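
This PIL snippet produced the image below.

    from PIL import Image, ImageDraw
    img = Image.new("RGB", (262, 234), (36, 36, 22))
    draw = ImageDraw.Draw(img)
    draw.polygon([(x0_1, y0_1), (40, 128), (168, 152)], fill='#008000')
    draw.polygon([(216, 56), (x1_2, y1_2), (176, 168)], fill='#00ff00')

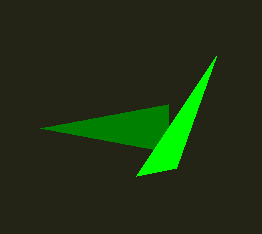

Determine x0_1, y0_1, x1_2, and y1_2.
x0_1 = 168
y0_1 = 104
x1_2 = 136
y1_2 = 176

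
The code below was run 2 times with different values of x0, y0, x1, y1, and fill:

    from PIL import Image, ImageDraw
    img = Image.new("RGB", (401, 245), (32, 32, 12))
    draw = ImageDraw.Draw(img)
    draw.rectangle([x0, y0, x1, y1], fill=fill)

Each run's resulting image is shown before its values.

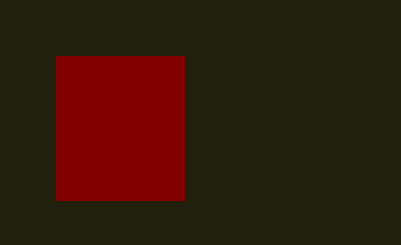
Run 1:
x0 = 56, y0 = 56, x1 = 184, y1 = 200, fill = 'maroon'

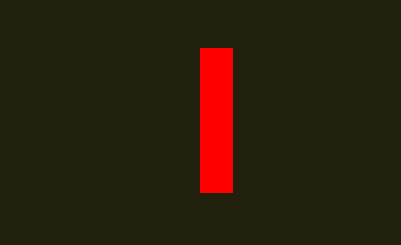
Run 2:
x0 = 200
y0 = 48
x1 = 232
y1 = 192
fill = 'red'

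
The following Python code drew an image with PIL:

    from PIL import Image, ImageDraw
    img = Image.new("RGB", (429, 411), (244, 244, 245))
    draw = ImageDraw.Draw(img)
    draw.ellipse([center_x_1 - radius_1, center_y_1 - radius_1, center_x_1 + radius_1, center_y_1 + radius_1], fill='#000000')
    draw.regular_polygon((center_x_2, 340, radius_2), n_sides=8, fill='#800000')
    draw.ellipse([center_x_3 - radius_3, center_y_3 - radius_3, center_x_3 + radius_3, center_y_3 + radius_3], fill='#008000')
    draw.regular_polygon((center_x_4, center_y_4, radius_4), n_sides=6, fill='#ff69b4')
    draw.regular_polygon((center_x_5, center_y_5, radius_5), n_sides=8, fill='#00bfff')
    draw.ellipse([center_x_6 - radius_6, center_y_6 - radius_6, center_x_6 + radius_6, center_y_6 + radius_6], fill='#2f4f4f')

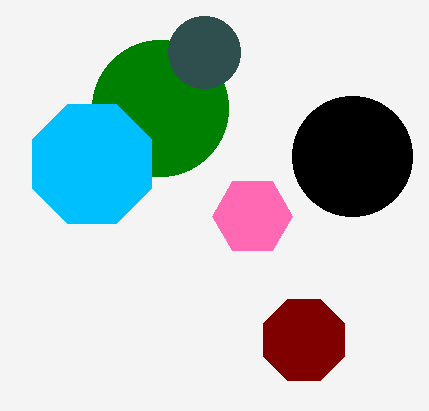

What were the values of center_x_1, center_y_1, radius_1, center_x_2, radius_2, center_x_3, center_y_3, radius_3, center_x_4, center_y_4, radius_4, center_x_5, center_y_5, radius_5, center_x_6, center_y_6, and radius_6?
center_x_1 = 352; center_y_1 = 156; radius_1 = 60; center_x_2 = 304; radius_2 = 44; center_x_3 = 160; center_y_3 = 108; radius_3 = 68; center_x_4 = 252; center_y_4 = 216; radius_4 = 40; center_x_5 = 92; center_y_5 = 164; radius_5 = 64; center_x_6 = 204; center_y_6 = 52; radius_6 = 36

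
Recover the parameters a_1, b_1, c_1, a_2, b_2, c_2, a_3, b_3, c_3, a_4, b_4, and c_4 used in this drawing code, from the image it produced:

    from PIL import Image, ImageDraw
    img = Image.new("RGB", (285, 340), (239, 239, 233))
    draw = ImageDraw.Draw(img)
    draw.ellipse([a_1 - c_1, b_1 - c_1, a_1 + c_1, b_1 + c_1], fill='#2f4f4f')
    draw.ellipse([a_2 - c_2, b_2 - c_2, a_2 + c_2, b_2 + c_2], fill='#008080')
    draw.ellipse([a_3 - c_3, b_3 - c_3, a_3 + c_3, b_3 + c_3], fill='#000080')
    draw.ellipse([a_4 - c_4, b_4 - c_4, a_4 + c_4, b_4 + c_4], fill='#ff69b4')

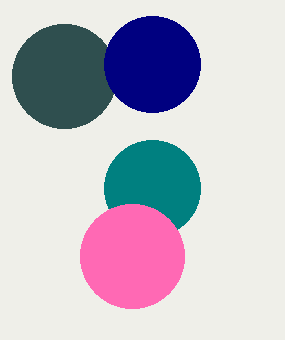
a_1 = 64
b_1 = 76
c_1 = 52
a_2 = 152
b_2 = 188
c_2 = 48
a_3 = 152
b_3 = 64
c_3 = 48
a_4 = 132
b_4 = 256
c_4 = 52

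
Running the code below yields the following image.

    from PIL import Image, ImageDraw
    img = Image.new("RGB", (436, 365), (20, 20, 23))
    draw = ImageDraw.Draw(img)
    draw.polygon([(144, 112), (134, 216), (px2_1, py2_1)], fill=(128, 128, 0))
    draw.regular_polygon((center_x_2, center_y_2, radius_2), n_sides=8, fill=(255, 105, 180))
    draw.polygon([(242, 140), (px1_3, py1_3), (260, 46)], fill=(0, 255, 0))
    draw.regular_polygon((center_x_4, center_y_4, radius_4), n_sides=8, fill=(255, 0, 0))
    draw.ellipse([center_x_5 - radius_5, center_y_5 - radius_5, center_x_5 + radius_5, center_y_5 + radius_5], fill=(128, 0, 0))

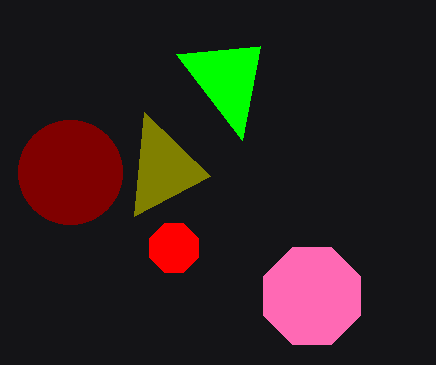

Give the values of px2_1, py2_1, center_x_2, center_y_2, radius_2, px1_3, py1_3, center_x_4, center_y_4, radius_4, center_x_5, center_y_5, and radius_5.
px2_1 = 210, py2_1 = 176, center_x_2 = 312, center_y_2 = 296, radius_2 = 52, px1_3 = 176, py1_3 = 54, center_x_4 = 174, center_y_4 = 248, radius_4 = 26, center_x_5 = 70, center_y_5 = 172, radius_5 = 52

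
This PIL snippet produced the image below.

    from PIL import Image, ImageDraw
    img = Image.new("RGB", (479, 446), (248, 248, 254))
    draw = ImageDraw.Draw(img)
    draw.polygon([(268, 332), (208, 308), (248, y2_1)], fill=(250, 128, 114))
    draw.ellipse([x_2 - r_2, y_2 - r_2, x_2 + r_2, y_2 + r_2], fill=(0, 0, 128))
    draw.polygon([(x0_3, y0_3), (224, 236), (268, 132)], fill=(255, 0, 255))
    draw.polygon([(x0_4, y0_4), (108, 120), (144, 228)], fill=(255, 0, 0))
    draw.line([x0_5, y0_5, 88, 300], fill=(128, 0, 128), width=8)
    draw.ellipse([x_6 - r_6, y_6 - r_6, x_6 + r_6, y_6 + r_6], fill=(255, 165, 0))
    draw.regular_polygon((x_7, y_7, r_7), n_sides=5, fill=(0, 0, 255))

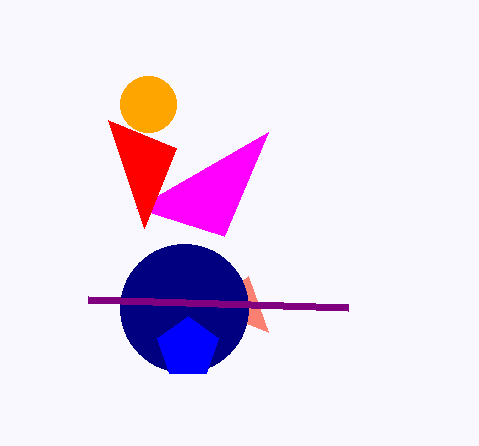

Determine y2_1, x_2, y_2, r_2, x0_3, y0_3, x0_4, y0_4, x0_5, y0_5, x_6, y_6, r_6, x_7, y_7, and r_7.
y2_1 = 276, x_2 = 184, y_2 = 308, r_2 = 64, x0_3 = 136, y0_3 = 208, x0_4 = 176, y0_4 = 148, x0_5 = 348, y0_5 = 308, x_6 = 148, y_6 = 104, r_6 = 28, x_7 = 188, y_7 = 348, r_7 = 32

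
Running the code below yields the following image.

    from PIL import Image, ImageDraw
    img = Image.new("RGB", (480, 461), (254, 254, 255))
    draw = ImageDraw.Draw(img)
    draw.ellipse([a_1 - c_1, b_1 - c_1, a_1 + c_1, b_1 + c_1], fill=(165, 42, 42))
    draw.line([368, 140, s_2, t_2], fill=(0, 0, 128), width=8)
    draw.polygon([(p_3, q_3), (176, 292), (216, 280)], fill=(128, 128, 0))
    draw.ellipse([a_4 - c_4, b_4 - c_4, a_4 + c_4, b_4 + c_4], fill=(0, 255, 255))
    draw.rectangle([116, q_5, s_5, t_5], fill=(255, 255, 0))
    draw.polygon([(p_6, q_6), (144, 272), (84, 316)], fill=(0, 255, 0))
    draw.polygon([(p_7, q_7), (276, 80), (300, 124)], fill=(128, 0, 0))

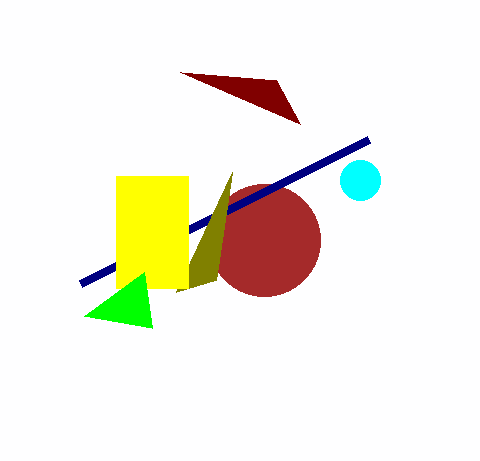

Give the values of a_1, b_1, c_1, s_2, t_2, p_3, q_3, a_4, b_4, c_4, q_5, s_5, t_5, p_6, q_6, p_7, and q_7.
a_1 = 264
b_1 = 240
c_1 = 56
s_2 = 80
t_2 = 284
p_3 = 232
q_3 = 172
a_4 = 360
b_4 = 180
c_4 = 20
q_5 = 176
s_5 = 188
t_5 = 288
p_6 = 152
q_6 = 328
p_7 = 180
q_7 = 72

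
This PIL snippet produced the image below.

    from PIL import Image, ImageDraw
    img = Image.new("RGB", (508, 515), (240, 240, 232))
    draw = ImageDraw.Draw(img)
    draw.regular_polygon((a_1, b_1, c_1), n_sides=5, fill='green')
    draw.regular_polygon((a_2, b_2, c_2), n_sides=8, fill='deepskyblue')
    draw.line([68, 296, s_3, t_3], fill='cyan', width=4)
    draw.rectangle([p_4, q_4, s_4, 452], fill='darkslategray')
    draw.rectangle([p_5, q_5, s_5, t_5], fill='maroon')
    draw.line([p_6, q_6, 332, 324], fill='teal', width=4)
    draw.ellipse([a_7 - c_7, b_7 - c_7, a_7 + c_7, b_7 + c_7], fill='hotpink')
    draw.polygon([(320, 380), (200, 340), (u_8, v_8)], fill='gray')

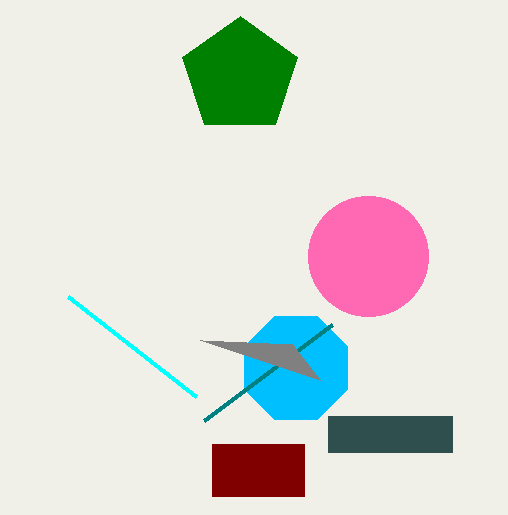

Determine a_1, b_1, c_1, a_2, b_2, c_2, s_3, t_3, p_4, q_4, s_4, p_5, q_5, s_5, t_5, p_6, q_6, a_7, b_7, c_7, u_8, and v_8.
a_1 = 240
b_1 = 76
c_1 = 60
a_2 = 296
b_2 = 368
c_2 = 56
s_3 = 196
t_3 = 396
p_4 = 328
q_4 = 416
s_4 = 452
p_5 = 212
q_5 = 444
s_5 = 304
t_5 = 496
p_6 = 204
q_6 = 420
a_7 = 368
b_7 = 256
c_7 = 60
u_8 = 292
v_8 = 344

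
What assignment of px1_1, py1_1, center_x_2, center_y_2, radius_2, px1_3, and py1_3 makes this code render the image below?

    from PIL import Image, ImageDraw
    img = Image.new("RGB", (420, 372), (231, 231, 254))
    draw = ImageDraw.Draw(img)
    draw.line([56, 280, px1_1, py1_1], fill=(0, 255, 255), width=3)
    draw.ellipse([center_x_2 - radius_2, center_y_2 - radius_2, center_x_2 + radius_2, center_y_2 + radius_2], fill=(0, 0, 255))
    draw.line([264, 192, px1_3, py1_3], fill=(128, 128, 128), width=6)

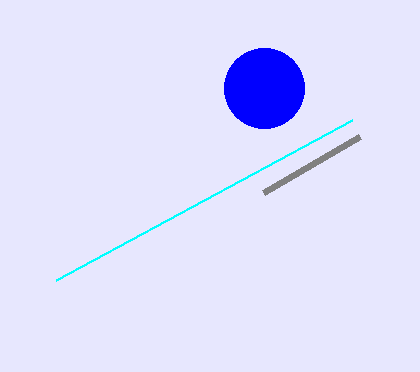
px1_1 = 352; py1_1 = 120; center_x_2 = 264; center_y_2 = 88; radius_2 = 40; px1_3 = 360; py1_3 = 136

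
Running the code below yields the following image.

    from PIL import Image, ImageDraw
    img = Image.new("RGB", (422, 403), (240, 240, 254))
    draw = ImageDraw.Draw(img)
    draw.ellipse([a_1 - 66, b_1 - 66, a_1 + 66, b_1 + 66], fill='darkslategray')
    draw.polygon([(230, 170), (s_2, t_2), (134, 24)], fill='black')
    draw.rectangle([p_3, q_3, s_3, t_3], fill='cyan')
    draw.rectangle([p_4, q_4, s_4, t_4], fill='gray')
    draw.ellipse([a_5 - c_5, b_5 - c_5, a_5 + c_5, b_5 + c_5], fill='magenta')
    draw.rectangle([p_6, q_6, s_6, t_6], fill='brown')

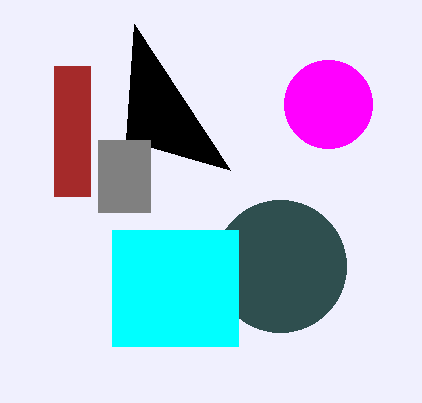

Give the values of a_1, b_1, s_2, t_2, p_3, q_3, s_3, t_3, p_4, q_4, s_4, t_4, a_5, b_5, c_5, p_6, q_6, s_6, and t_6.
a_1 = 280, b_1 = 266, s_2 = 126, t_2 = 140, p_3 = 112, q_3 = 230, s_3 = 238, t_3 = 346, p_4 = 98, q_4 = 140, s_4 = 150, t_4 = 212, a_5 = 328, b_5 = 104, c_5 = 44, p_6 = 54, q_6 = 66, s_6 = 90, t_6 = 196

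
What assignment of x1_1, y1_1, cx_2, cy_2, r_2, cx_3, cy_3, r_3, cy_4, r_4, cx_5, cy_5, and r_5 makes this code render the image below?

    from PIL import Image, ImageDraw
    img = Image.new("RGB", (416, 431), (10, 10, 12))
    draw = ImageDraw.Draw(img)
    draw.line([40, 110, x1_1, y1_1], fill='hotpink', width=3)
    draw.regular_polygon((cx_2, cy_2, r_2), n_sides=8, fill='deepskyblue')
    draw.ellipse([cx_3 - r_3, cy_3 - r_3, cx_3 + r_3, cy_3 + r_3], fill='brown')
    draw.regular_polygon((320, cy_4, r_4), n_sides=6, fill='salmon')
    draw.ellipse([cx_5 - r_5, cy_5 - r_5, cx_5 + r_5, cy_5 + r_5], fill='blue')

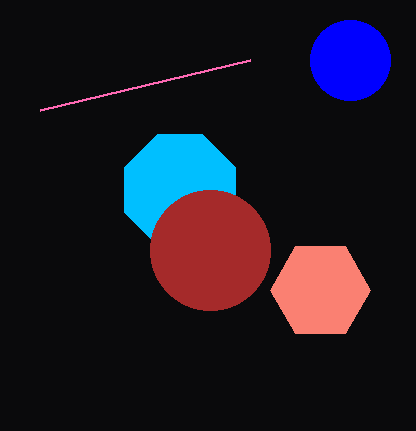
x1_1 = 250
y1_1 = 60
cx_2 = 180
cy_2 = 190
r_2 = 60
cx_3 = 210
cy_3 = 250
r_3 = 60
cy_4 = 290
r_4 = 50
cx_5 = 350
cy_5 = 60
r_5 = 40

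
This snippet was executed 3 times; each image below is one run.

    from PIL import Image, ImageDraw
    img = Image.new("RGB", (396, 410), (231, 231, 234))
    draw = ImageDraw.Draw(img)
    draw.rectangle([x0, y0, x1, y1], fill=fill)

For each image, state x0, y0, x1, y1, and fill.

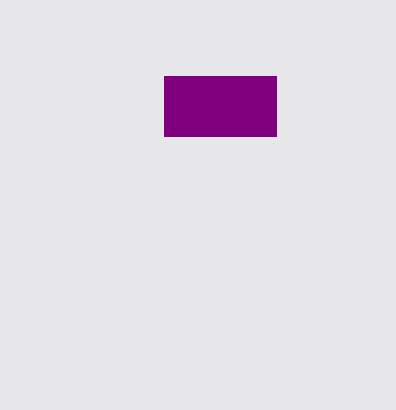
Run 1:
x0 = 164; y0 = 76; x1 = 276; y1 = 136; fill = 'purple'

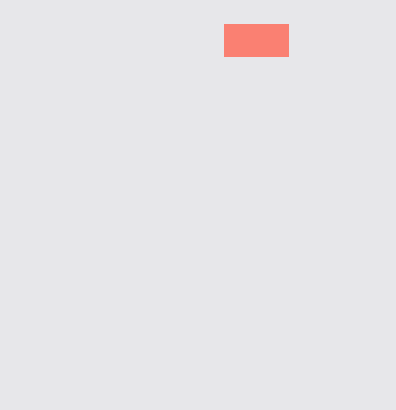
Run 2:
x0 = 224, y0 = 24, x1 = 288, y1 = 56, fill = 'salmon'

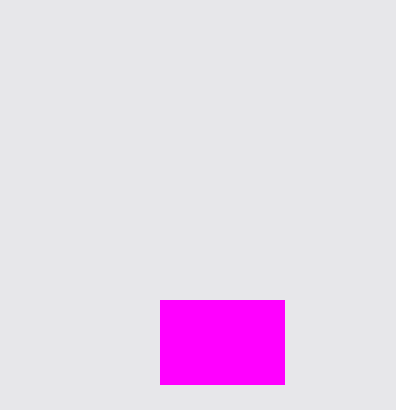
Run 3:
x0 = 160, y0 = 300, x1 = 284, y1 = 384, fill = 'magenta'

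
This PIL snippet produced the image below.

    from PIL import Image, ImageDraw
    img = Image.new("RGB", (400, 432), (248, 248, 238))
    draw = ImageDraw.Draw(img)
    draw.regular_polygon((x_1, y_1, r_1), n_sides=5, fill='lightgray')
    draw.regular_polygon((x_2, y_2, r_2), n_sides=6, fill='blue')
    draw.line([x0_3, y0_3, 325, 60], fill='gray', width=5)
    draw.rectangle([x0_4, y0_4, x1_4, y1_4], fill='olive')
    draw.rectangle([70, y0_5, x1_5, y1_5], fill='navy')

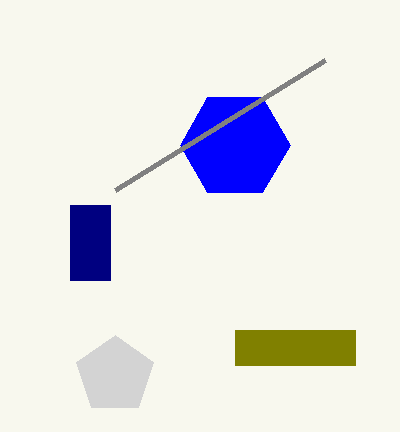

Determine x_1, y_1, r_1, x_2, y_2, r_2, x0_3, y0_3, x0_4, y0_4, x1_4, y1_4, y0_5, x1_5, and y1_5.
x_1 = 115
y_1 = 375
r_1 = 40
x_2 = 235
y_2 = 145
r_2 = 55
x0_3 = 115
y0_3 = 190
x0_4 = 235
y0_4 = 330
x1_4 = 355
y1_4 = 365
y0_5 = 205
x1_5 = 110
y1_5 = 280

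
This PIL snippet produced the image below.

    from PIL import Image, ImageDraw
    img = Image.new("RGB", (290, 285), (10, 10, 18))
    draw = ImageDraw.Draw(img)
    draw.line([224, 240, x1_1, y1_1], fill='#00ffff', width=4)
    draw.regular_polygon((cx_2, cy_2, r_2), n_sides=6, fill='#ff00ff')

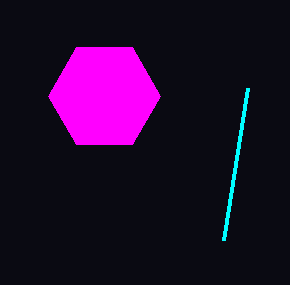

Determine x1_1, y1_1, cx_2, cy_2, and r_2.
x1_1 = 248, y1_1 = 88, cx_2 = 104, cy_2 = 96, r_2 = 56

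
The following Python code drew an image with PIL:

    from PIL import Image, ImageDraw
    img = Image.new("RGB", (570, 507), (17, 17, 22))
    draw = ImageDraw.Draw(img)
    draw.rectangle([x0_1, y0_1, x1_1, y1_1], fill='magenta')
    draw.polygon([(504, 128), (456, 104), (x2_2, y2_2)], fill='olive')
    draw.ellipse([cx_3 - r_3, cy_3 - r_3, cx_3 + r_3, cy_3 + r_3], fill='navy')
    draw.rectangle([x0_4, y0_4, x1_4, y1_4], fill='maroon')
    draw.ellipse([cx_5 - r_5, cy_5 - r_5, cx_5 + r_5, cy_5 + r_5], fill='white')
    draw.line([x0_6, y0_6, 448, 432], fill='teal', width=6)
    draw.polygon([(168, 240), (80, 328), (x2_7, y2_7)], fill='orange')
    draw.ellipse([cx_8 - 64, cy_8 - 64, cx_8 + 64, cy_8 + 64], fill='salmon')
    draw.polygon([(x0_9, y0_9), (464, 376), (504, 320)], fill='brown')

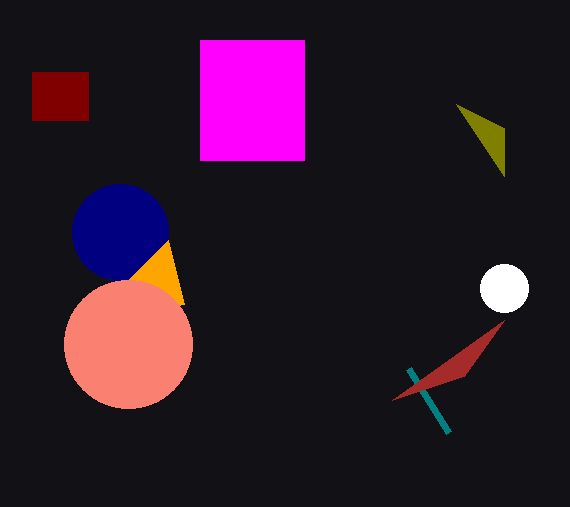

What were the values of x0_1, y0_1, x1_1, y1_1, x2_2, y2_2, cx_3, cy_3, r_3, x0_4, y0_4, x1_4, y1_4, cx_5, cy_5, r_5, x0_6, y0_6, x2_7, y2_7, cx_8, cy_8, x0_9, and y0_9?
x0_1 = 200, y0_1 = 40, x1_1 = 304, y1_1 = 160, x2_2 = 504, y2_2 = 176, cx_3 = 120, cy_3 = 232, r_3 = 48, x0_4 = 32, y0_4 = 72, x1_4 = 88, y1_4 = 120, cx_5 = 504, cy_5 = 288, r_5 = 24, x0_6 = 408, y0_6 = 368, x2_7 = 184, y2_7 = 304, cx_8 = 128, cy_8 = 344, x0_9 = 392, y0_9 = 400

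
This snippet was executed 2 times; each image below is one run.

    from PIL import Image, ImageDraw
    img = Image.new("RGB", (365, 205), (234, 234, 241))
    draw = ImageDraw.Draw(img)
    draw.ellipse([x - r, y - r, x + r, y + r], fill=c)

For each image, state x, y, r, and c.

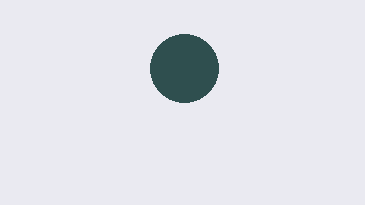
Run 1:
x = 184, y = 68, r = 34, c = 'darkslategray'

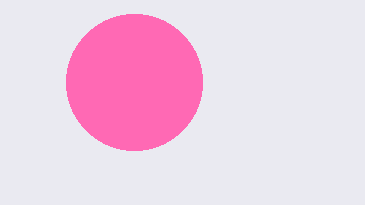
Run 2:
x = 134, y = 82, r = 68, c = 'hotpink'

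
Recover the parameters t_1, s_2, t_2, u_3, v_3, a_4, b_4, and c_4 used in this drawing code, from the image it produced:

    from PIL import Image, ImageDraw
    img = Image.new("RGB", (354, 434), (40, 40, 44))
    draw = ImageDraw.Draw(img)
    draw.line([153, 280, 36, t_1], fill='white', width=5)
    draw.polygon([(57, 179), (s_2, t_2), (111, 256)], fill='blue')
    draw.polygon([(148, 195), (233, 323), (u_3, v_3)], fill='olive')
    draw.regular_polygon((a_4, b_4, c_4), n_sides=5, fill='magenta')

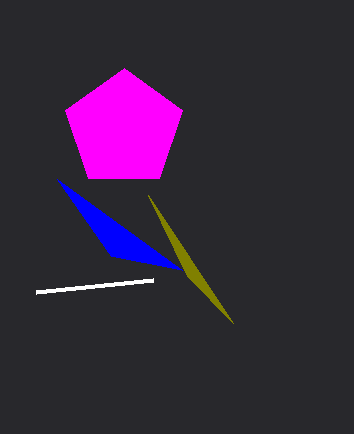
t_1 = 292, s_2 = 182, t_2 = 270, u_3 = 187, v_3 = 276, a_4 = 124, b_4 = 129, c_4 = 61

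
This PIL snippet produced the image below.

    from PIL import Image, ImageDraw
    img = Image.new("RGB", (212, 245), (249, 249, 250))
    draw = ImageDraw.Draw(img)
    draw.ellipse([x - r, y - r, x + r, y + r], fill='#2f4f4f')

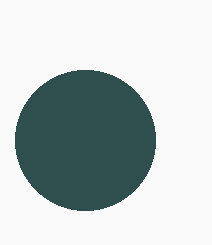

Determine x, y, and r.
x = 85
y = 140
r = 70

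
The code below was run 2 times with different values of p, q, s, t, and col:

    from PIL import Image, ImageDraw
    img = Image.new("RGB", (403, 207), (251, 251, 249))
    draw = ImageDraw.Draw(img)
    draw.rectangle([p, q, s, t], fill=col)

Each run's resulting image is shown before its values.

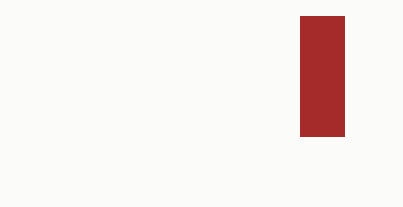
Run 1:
p = 300
q = 16
s = 344
t = 136
col = 'brown'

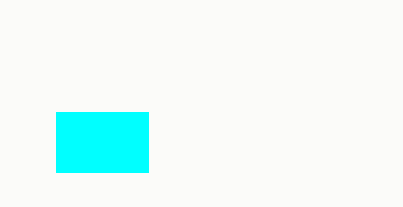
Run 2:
p = 56; q = 112; s = 148; t = 172; col = 'cyan'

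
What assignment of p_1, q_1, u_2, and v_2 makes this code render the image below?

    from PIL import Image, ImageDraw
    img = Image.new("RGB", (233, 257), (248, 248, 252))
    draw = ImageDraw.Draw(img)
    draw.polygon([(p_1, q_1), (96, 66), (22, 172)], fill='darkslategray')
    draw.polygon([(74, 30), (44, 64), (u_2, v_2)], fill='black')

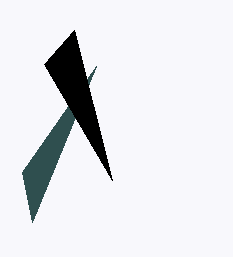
p_1 = 32, q_1 = 222, u_2 = 112, v_2 = 180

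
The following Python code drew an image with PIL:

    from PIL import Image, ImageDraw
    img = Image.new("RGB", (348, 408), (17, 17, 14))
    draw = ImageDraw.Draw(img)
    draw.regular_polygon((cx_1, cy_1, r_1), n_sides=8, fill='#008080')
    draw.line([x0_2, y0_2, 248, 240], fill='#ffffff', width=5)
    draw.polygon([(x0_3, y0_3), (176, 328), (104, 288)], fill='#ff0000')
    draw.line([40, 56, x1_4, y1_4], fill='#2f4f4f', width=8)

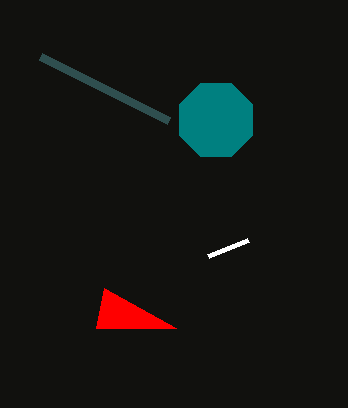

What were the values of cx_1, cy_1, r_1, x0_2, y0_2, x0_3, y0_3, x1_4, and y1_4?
cx_1 = 216; cy_1 = 120; r_1 = 40; x0_2 = 208; y0_2 = 256; x0_3 = 96; y0_3 = 328; x1_4 = 168; y1_4 = 120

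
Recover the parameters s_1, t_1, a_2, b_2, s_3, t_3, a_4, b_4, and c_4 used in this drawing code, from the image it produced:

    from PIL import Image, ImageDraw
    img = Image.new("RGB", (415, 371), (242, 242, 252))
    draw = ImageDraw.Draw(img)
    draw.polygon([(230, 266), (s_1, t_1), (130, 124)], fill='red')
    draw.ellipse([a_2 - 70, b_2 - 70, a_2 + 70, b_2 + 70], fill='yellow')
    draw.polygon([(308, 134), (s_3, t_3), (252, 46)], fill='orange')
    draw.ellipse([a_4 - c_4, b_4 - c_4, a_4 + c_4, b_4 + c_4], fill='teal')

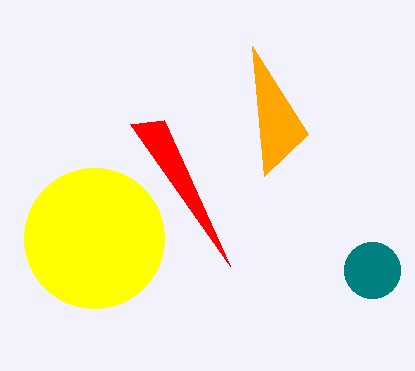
s_1 = 164, t_1 = 120, a_2 = 94, b_2 = 238, s_3 = 264, t_3 = 176, a_4 = 372, b_4 = 270, c_4 = 28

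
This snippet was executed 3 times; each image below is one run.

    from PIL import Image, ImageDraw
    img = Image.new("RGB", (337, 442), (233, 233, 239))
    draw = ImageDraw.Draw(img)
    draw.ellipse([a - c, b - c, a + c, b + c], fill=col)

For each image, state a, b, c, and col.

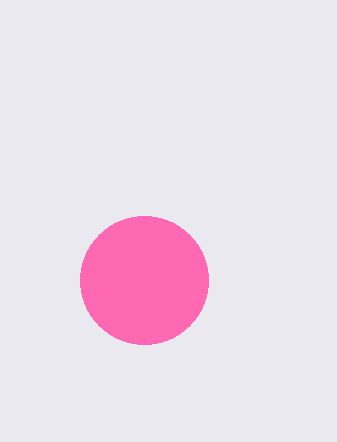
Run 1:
a = 144; b = 280; c = 64; col = 'hotpink'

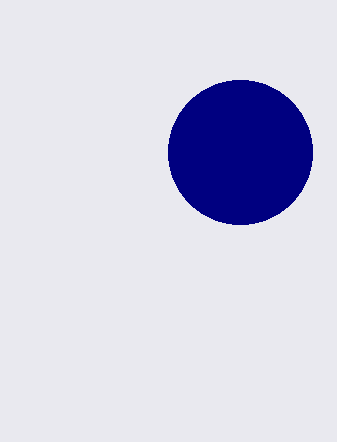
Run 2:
a = 240, b = 152, c = 72, col = 'navy'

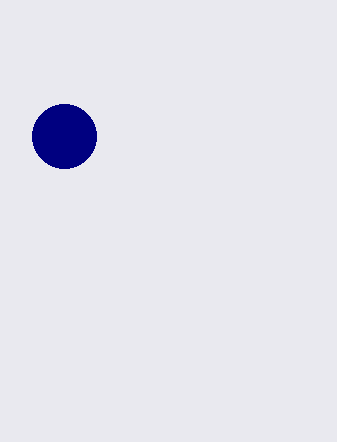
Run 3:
a = 64
b = 136
c = 32
col = 'navy'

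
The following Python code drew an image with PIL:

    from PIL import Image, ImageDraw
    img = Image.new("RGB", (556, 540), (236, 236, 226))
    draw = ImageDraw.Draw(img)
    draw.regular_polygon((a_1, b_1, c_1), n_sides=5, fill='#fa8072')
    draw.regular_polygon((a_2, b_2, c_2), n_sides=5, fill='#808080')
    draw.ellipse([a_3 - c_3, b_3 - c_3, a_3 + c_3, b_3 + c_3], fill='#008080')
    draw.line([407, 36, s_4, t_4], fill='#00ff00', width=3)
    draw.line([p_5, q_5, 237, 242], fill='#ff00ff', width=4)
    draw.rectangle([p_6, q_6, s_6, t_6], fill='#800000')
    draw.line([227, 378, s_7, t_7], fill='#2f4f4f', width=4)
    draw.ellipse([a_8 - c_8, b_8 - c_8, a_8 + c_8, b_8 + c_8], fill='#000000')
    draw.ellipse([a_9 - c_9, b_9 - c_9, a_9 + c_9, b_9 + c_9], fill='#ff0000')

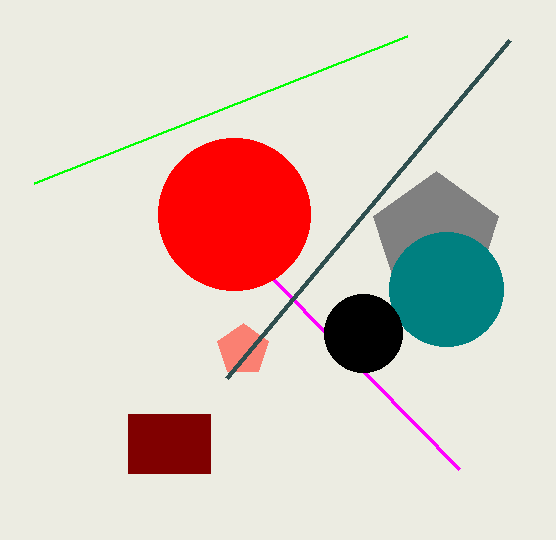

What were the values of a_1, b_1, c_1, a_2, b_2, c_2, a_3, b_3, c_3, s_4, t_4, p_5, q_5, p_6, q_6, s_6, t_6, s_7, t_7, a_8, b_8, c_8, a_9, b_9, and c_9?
a_1 = 243; b_1 = 350; c_1 = 27; a_2 = 436; b_2 = 237; c_2 = 66; a_3 = 446; b_3 = 289; c_3 = 57; s_4 = 34; t_4 = 183; p_5 = 459; q_5 = 469; p_6 = 128; q_6 = 414; s_6 = 210; t_6 = 473; s_7 = 510; t_7 = 40; a_8 = 363; b_8 = 333; c_8 = 39; a_9 = 234; b_9 = 214; c_9 = 76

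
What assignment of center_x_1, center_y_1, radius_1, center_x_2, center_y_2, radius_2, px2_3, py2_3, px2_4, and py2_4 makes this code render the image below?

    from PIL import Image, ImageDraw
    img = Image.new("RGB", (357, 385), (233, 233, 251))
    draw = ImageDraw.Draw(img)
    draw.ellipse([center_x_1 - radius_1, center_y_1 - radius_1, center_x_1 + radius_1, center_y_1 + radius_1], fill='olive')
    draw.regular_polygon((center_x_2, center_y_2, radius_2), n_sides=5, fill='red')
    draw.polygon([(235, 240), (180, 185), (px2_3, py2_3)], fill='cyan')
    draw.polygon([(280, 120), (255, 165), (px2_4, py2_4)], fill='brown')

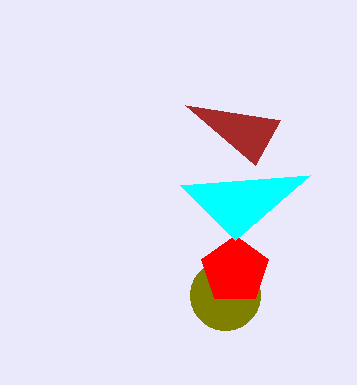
center_x_1 = 225, center_y_1 = 295, radius_1 = 35, center_x_2 = 235, center_y_2 = 270, radius_2 = 35, px2_3 = 310, py2_3 = 175, px2_4 = 185, py2_4 = 105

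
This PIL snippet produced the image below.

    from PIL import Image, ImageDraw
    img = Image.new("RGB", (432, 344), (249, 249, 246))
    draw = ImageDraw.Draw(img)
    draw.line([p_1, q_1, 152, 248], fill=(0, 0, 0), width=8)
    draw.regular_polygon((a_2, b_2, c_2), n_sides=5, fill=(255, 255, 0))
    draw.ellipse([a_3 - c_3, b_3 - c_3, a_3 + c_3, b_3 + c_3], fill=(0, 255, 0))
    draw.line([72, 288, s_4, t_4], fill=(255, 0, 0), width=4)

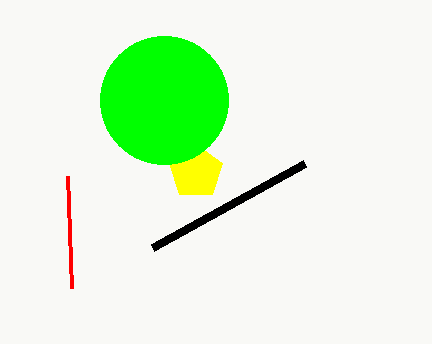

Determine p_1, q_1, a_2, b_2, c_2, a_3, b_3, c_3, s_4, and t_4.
p_1 = 304, q_1 = 164, a_2 = 196, b_2 = 172, c_2 = 28, a_3 = 164, b_3 = 100, c_3 = 64, s_4 = 68, t_4 = 176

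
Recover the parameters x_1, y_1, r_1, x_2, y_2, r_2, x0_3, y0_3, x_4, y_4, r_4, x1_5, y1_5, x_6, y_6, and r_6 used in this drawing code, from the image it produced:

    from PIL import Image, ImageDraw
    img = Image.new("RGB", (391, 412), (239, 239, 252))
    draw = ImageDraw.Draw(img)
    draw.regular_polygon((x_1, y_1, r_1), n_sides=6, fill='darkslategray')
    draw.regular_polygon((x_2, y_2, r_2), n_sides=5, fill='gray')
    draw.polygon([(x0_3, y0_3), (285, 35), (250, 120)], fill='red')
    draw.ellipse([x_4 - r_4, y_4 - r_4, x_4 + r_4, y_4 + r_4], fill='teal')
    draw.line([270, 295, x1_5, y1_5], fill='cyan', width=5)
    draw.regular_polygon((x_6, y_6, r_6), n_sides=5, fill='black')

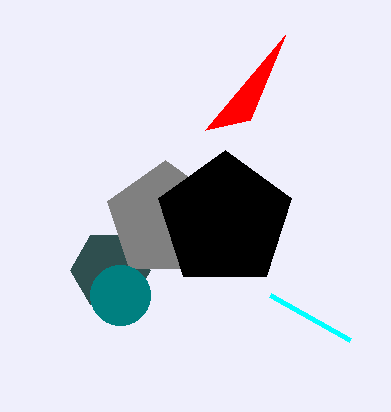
x_1 = 110, y_1 = 270, r_1 = 40, x_2 = 165, y_2 = 220, r_2 = 60, x0_3 = 205, y0_3 = 130, x_4 = 120, y_4 = 295, r_4 = 30, x1_5 = 350, y1_5 = 340, x_6 = 225, y_6 = 220, r_6 = 70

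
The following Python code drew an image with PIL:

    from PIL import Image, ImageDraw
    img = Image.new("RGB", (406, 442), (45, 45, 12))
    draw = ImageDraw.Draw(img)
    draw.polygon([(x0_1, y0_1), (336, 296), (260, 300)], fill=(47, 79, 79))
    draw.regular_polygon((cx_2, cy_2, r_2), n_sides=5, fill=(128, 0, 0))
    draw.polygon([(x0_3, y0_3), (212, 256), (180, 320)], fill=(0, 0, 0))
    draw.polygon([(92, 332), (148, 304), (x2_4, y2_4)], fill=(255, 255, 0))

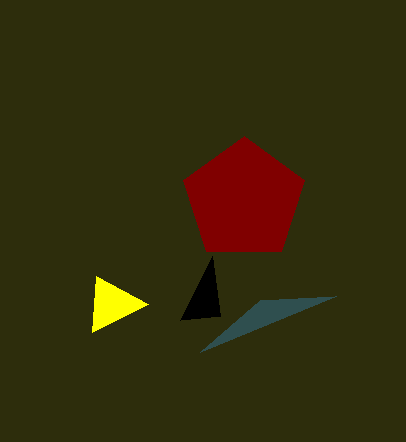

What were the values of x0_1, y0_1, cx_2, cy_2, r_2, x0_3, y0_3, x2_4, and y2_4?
x0_1 = 200, y0_1 = 352, cx_2 = 244, cy_2 = 200, r_2 = 64, x0_3 = 220, y0_3 = 316, x2_4 = 96, y2_4 = 276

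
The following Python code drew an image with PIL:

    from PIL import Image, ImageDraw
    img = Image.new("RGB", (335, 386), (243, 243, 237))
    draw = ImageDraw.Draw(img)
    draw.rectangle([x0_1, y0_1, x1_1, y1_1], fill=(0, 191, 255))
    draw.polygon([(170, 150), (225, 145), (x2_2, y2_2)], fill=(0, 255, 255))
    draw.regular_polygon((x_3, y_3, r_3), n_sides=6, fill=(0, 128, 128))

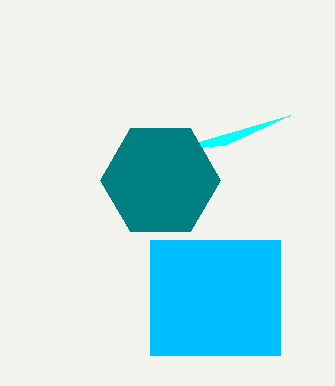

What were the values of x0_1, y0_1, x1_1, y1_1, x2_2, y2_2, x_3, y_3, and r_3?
x0_1 = 150
y0_1 = 240
x1_1 = 280
y1_1 = 355
x2_2 = 290
y2_2 = 115
x_3 = 160
y_3 = 180
r_3 = 60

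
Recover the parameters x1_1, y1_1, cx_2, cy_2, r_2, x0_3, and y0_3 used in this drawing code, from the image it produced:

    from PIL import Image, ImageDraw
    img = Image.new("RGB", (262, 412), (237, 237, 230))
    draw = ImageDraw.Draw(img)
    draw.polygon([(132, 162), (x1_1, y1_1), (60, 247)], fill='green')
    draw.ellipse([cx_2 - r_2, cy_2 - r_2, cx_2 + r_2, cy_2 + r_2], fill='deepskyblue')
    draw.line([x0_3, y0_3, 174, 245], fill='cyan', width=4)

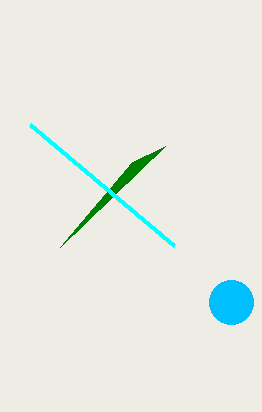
x1_1 = 165; y1_1 = 146; cx_2 = 231; cy_2 = 302; r_2 = 22; x0_3 = 30; y0_3 = 124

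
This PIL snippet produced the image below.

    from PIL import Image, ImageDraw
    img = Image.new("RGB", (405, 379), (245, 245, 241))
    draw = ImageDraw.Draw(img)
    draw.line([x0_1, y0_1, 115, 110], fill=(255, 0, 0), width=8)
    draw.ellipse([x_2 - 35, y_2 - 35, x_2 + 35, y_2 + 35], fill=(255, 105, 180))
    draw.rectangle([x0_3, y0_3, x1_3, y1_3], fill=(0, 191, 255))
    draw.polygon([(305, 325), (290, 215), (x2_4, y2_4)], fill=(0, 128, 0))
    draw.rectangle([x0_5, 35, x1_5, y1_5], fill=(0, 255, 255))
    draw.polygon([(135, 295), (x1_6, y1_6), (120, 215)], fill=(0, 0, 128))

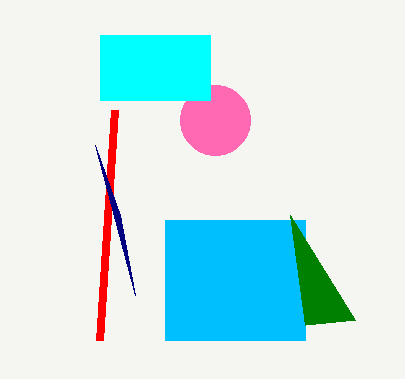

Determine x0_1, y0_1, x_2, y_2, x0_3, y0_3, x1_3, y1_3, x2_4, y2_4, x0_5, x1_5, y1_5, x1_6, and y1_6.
x0_1 = 100; y0_1 = 340; x_2 = 215; y_2 = 120; x0_3 = 165; y0_3 = 220; x1_3 = 305; y1_3 = 340; x2_4 = 355; y2_4 = 320; x0_5 = 100; x1_5 = 210; y1_5 = 100; x1_6 = 95; y1_6 = 145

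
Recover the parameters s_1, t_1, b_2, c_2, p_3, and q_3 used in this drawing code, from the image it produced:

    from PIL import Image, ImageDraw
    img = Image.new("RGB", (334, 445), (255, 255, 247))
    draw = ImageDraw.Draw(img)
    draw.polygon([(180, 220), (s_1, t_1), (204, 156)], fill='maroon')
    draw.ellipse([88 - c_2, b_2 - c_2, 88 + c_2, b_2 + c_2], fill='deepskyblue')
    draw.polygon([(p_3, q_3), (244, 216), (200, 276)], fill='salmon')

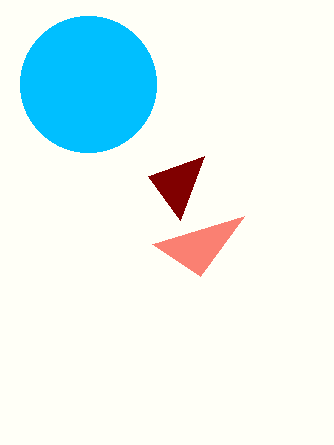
s_1 = 148; t_1 = 176; b_2 = 84; c_2 = 68; p_3 = 152; q_3 = 244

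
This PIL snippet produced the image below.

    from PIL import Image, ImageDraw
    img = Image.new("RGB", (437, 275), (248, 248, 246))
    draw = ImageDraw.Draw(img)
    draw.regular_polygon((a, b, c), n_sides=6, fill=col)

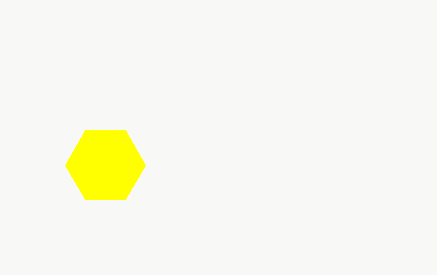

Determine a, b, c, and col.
a = 105
b = 165
c = 40
col = 'yellow'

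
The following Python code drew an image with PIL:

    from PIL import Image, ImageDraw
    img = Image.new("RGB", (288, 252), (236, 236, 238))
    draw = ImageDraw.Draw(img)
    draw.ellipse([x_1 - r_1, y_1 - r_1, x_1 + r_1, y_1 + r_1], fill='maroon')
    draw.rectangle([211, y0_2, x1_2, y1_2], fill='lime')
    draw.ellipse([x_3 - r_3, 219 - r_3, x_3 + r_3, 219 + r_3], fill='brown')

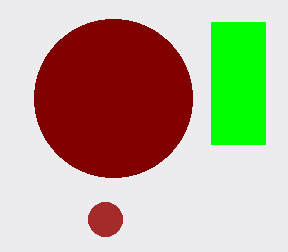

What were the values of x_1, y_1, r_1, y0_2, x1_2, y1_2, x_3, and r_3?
x_1 = 113, y_1 = 98, r_1 = 79, y0_2 = 22, x1_2 = 265, y1_2 = 144, x_3 = 105, r_3 = 17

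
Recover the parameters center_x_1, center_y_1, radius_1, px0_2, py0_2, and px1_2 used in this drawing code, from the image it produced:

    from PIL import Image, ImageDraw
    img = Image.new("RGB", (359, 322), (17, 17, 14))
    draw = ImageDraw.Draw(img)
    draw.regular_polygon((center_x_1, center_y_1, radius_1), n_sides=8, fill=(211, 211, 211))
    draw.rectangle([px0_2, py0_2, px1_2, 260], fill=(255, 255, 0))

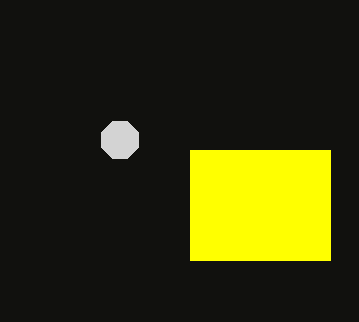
center_x_1 = 120, center_y_1 = 140, radius_1 = 20, px0_2 = 190, py0_2 = 150, px1_2 = 330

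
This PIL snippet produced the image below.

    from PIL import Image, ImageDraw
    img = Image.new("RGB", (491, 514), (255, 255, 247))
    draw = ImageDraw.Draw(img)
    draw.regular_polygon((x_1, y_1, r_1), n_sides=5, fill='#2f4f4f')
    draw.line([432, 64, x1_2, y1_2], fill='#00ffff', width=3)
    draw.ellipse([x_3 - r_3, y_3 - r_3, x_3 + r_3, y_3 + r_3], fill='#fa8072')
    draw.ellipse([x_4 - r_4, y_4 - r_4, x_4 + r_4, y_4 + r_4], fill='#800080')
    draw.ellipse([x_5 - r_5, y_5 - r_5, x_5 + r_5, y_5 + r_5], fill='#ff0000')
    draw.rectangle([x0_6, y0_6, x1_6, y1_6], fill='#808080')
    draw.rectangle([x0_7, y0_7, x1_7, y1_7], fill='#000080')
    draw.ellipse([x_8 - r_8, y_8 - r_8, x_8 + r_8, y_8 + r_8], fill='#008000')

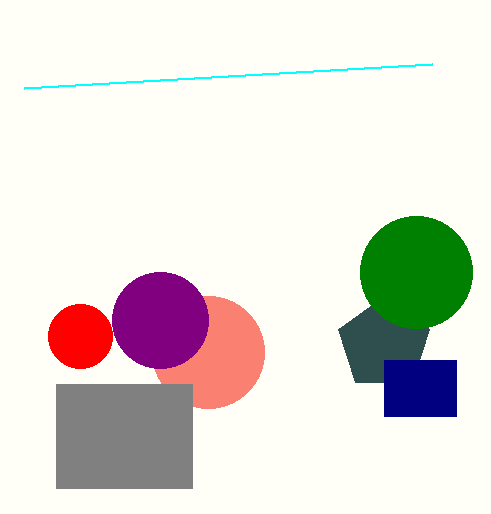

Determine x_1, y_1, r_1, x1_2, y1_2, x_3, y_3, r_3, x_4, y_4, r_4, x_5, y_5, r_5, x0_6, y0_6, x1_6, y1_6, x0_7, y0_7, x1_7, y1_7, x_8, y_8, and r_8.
x_1 = 384, y_1 = 344, r_1 = 48, x1_2 = 24, y1_2 = 88, x_3 = 208, y_3 = 352, r_3 = 56, x_4 = 160, y_4 = 320, r_4 = 48, x_5 = 80, y_5 = 336, r_5 = 32, x0_6 = 56, y0_6 = 384, x1_6 = 192, y1_6 = 488, x0_7 = 384, y0_7 = 360, x1_7 = 456, y1_7 = 416, x_8 = 416, y_8 = 272, r_8 = 56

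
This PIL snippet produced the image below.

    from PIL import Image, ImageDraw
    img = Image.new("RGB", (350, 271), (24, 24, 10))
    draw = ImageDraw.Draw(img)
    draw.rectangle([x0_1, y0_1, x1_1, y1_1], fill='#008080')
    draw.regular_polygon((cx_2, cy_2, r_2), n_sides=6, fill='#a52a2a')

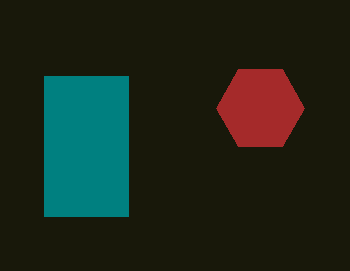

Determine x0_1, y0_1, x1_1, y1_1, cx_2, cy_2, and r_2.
x0_1 = 44; y0_1 = 76; x1_1 = 128; y1_1 = 216; cx_2 = 260; cy_2 = 108; r_2 = 44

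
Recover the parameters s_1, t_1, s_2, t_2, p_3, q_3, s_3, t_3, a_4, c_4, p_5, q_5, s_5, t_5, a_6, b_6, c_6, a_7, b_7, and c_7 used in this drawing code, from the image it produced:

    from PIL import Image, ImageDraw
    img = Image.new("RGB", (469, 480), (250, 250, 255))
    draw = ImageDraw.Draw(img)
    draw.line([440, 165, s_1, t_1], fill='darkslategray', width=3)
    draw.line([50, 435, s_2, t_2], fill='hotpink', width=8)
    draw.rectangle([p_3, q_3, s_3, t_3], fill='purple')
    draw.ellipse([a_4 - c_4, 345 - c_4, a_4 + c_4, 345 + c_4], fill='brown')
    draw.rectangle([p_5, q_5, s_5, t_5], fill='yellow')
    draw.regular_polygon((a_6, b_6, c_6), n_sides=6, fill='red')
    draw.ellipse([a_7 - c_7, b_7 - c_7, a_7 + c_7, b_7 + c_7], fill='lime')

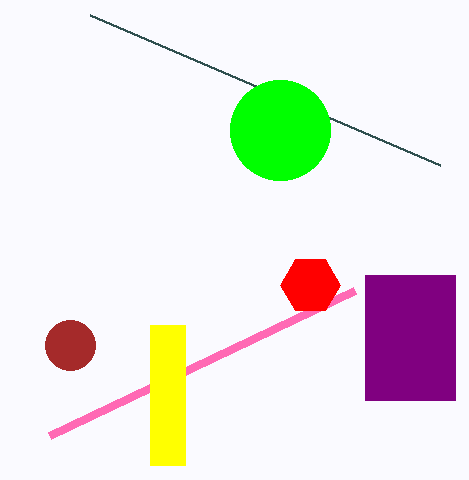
s_1 = 90, t_1 = 15, s_2 = 355, t_2 = 290, p_3 = 365, q_3 = 275, s_3 = 455, t_3 = 400, a_4 = 70, c_4 = 25, p_5 = 150, q_5 = 325, s_5 = 185, t_5 = 465, a_6 = 310, b_6 = 285, c_6 = 30, a_7 = 280, b_7 = 130, c_7 = 50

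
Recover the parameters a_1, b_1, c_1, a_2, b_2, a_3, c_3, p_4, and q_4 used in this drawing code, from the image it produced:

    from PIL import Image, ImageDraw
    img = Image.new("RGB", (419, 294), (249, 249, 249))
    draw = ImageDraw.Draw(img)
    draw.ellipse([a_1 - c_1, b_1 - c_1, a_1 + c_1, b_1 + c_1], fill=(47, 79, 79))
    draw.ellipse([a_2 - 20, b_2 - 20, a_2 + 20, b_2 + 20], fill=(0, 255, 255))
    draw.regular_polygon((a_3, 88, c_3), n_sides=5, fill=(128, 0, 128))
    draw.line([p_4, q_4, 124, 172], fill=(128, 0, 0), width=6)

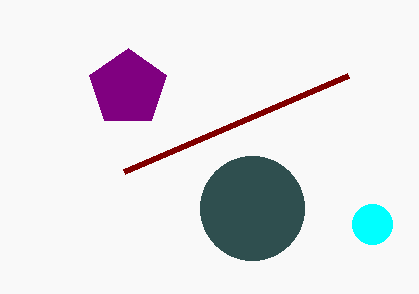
a_1 = 252
b_1 = 208
c_1 = 52
a_2 = 372
b_2 = 224
a_3 = 128
c_3 = 40
p_4 = 348
q_4 = 76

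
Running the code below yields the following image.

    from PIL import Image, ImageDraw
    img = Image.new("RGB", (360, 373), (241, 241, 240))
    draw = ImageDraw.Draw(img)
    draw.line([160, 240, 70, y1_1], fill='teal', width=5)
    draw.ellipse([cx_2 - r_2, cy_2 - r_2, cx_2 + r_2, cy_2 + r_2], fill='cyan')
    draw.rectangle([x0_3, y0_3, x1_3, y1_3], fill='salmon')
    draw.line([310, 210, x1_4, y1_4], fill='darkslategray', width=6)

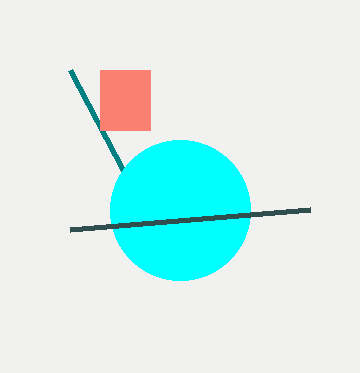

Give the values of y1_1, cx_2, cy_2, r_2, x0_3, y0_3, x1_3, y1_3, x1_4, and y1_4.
y1_1 = 70; cx_2 = 180; cy_2 = 210; r_2 = 70; x0_3 = 100; y0_3 = 70; x1_3 = 150; y1_3 = 130; x1_4 = 70; y1_4 = 230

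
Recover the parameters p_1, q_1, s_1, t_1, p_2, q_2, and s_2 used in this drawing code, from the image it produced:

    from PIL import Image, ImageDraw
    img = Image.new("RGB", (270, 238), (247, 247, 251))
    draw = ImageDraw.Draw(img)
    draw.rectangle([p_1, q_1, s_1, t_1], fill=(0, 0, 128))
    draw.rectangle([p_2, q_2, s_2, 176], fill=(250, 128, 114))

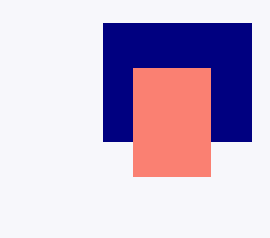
p_1 = 103
q_1 = 23
s_1 = 251
t_1 = 141
p_2 = 133
q_2 = 68
s_2 = 210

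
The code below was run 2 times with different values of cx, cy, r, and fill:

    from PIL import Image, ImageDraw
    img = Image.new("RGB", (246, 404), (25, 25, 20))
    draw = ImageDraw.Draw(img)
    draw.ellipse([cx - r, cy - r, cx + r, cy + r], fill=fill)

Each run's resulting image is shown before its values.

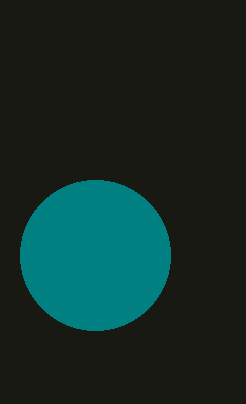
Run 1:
cx = 95, cy = 255, r = 75, fill = 'teal'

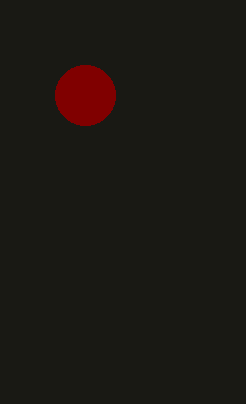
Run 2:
cx = 85; cy = 95; r = 30; fill = 'maroon'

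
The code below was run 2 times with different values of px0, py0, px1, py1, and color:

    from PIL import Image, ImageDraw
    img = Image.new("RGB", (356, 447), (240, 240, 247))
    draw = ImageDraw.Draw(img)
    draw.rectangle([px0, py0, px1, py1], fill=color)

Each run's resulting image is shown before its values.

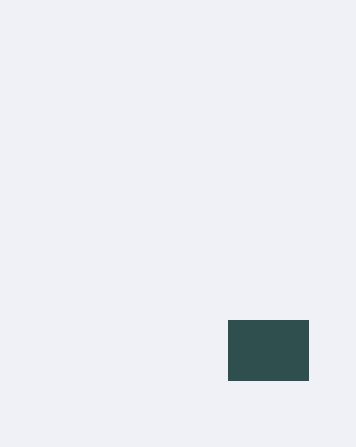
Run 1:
px0 = 228
py0 = 320
px1 = 308
py1 = 380
color = 'darkslategray'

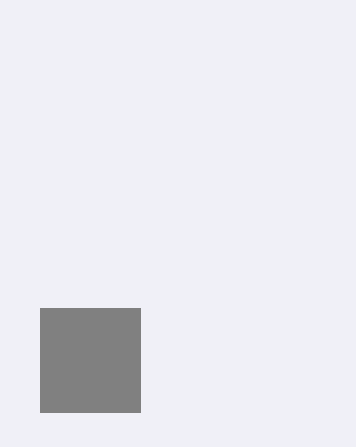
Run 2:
px0 = 40; py0 = 308; px1 = 140; py1 = 412; color = 'gray'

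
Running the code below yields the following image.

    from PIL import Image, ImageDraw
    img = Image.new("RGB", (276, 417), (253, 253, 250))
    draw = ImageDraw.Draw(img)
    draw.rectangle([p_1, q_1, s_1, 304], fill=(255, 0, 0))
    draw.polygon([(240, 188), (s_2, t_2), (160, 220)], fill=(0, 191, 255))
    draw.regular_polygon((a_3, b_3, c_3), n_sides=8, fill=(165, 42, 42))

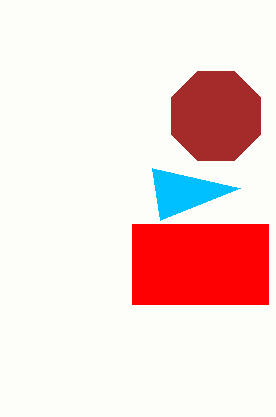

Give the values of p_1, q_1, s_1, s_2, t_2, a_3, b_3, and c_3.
p_1 = 132, q_1 = 224, s_1 = 268, s_2 = 152, t_2 = 168, a_3 = 216, b_3 = 116, c_3 = 48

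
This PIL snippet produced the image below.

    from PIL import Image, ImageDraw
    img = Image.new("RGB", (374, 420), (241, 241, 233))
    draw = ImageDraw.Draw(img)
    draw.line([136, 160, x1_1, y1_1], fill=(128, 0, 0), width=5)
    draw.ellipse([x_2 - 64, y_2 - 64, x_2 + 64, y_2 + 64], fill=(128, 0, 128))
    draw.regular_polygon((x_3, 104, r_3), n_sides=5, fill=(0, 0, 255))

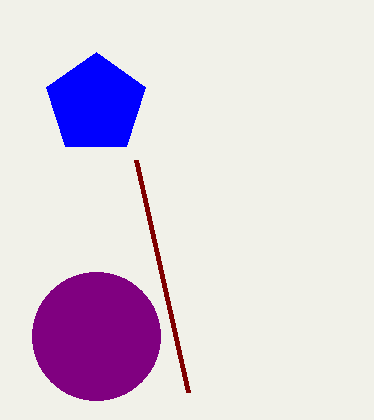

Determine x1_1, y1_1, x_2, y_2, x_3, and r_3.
x1_1 = 188; y1_1 = 392; x_2 = 96; y_2 = 336; x_3 = 96; r_3 = 52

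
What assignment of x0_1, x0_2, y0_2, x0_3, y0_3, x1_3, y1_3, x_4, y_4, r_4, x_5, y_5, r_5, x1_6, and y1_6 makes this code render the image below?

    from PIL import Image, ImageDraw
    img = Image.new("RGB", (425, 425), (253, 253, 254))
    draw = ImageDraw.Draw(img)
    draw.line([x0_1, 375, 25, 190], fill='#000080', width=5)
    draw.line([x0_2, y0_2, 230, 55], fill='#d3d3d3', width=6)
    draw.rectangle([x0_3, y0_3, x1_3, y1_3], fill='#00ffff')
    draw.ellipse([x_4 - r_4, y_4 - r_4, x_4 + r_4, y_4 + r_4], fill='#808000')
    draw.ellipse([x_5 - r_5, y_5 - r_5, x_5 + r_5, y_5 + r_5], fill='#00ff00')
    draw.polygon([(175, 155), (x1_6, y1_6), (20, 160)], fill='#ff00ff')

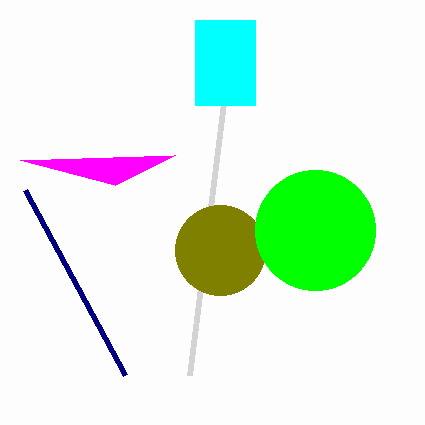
x0_1 = 125, x0_2 = 190, y0_2 = 375, x0_3 = 195, y0_3 = 20, x1_3 = 255, y1_3 = 105, x_4 = 220, y_4 = 250, r_4 = 45, x_5 = 315, y_5 = 230, r_5 = 60, x1_6 = 115, y1_6 = 185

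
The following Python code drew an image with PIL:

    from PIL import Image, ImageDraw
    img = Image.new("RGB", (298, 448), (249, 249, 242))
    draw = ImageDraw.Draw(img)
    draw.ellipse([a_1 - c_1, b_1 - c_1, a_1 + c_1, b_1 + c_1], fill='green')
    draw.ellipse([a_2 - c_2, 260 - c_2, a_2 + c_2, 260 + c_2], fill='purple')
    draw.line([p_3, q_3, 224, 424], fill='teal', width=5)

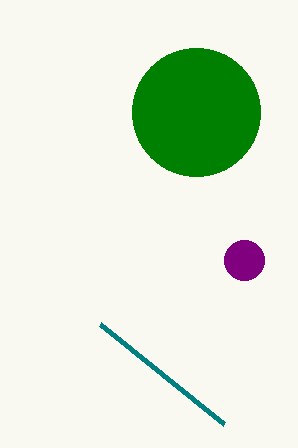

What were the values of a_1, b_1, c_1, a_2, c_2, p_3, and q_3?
a_1 = 196; b_1 = 112; c_1 = 64; a_2 = 244; c_2 = 20; p_3 = 100; q_3 = 324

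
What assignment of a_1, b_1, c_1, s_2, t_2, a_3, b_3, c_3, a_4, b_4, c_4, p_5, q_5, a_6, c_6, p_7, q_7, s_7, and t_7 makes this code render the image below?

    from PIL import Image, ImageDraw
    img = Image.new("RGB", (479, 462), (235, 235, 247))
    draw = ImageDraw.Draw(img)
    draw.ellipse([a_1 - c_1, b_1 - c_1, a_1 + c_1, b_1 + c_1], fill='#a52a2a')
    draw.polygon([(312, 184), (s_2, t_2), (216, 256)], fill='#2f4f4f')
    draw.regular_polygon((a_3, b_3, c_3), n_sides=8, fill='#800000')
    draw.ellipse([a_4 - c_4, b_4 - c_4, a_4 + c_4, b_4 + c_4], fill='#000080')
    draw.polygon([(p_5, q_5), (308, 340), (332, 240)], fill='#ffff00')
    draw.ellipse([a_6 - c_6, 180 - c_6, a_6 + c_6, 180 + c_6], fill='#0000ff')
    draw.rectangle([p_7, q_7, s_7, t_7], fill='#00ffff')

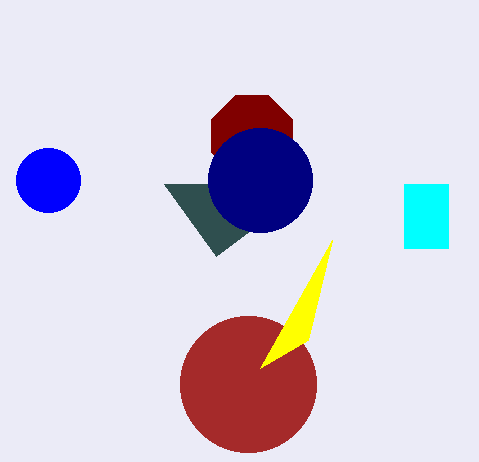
a_1 = 248
b_1 = 384
c_1 = 68
s_2 = 164
t_2 = 184
a_3 = 252
b_3 = 136
c_3 = 44
a_4 = 260
b_4 = 180
c_4 = 52
p_5 = 260
q_5 = 368
a_6 = 48
c_6 = 32
p_7 = 404
q_7 = 184
s_7 = 448
t_7 = 248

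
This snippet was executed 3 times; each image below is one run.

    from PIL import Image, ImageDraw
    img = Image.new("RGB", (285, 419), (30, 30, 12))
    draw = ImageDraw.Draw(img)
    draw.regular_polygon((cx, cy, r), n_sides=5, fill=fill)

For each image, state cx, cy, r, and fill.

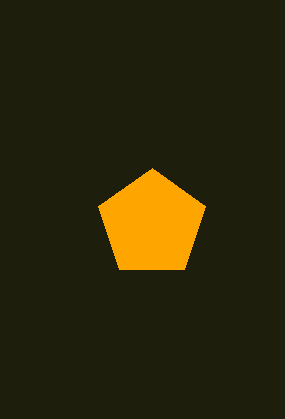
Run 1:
cx = 152, cy = 224, r = 56, fill = 'orange'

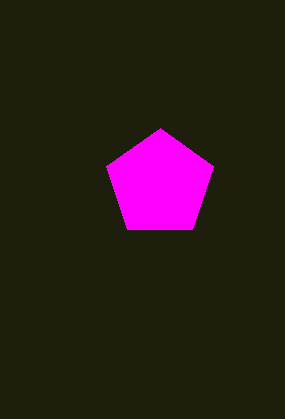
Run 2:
cx = 160; cy = 184; r = 56; fill = 'magenta'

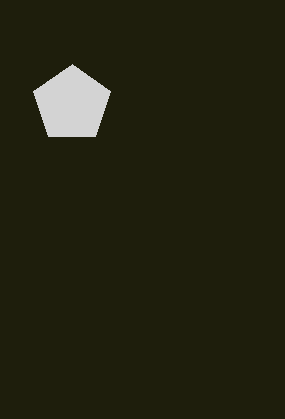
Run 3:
cx = 72, cy = 104, r = 40, fill = 'lightgray'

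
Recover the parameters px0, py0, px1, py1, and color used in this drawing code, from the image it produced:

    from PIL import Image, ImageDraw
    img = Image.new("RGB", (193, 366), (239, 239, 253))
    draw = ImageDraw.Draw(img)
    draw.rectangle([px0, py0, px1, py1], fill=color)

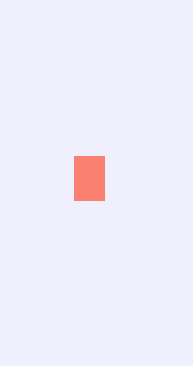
px0 = 74
py0 = 156
px1 = 104
py1 = 200
color = 'salmon'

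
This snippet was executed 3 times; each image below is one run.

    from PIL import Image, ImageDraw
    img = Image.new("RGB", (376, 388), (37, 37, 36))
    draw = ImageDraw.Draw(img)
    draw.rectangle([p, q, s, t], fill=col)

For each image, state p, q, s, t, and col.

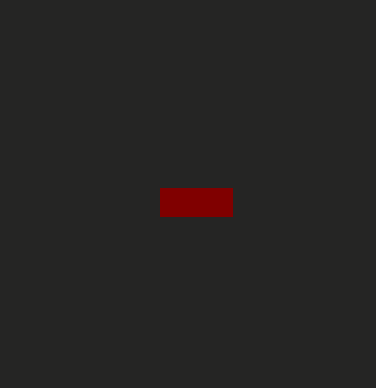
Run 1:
p = 160
q = 188
s = 232
t = 216
col = 'maroon'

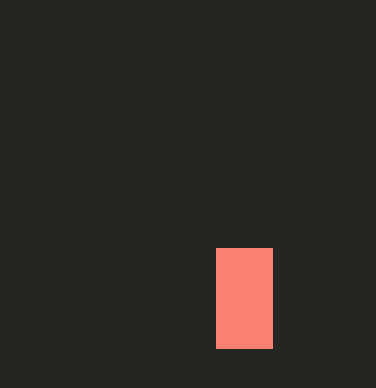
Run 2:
p = 216
q = 248
s = 272
t = 348
col = 'salmon'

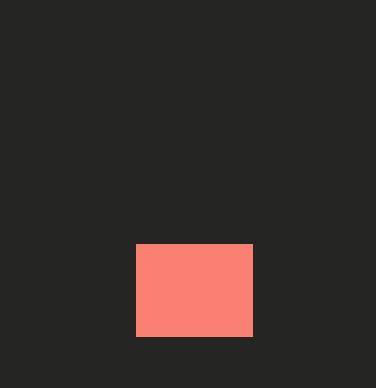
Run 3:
p = 136
q = 244
s = 252
t = 336
col = 'salmon'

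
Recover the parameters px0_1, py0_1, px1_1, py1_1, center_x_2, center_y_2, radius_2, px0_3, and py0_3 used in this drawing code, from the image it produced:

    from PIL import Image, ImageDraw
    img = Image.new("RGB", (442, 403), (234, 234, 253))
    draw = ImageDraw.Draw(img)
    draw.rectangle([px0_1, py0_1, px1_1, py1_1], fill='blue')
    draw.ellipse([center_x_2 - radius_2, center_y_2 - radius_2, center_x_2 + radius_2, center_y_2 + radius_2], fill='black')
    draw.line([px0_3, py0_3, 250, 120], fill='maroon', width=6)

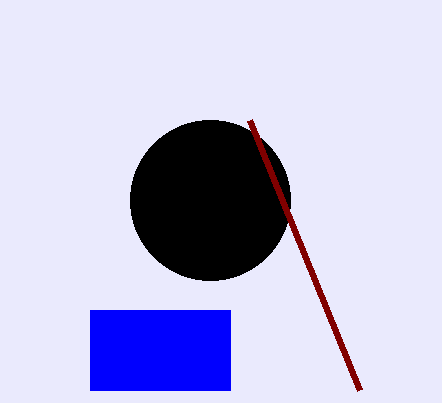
px0_1 = 90
py0_1 = 310
px1_1 = 230
py1_1 = 390
center_x_2 = 210
center_y_2 = 200
radius_2 = 80
px0_3 = 360
py0_3 = 390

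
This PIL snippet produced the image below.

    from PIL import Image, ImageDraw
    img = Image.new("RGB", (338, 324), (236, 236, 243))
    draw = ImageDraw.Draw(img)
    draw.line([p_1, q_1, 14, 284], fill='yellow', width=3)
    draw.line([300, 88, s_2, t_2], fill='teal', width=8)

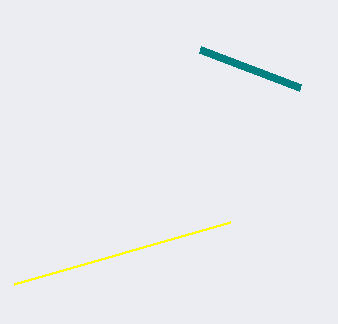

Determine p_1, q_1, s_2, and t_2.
p_1 = 230, q_1 = 222, s_2 = 200, t_2 = 50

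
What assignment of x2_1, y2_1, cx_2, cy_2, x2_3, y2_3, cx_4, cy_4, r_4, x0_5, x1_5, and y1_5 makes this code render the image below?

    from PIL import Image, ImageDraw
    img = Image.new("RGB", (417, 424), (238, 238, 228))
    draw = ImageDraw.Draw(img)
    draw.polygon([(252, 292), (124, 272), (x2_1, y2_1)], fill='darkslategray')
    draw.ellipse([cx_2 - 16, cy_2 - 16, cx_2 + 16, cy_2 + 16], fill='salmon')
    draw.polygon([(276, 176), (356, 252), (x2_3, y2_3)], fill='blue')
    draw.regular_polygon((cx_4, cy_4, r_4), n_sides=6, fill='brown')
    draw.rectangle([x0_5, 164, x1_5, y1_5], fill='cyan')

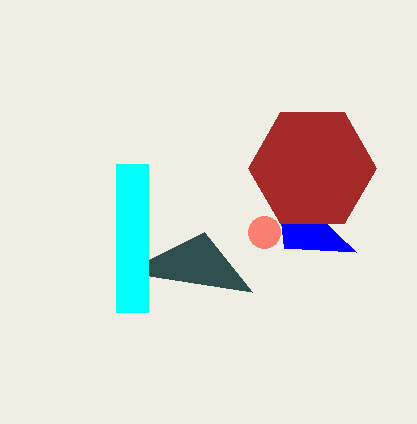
x2_1 = 204
y2_1 = 232
cx_2 = 264
cy_2 = 232
x2_3 = 284
y2_3 = 248
cx_4 = 312
cy_4 = 168
r_4 = 64
x0_5 = 116
x1_5 = 148
y1_5 = 312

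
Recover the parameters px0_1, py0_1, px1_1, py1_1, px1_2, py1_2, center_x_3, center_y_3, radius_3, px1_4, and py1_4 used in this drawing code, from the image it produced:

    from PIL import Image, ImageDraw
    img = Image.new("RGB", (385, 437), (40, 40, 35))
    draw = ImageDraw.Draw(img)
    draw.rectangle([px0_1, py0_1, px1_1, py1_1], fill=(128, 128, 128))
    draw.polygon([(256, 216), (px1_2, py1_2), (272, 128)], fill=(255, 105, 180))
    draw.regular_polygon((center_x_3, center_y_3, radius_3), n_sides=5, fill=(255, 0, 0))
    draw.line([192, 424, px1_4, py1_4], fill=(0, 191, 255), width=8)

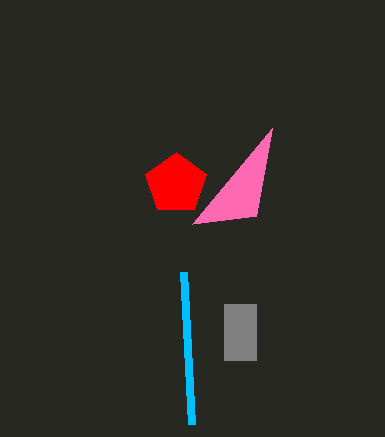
px0_1 = 224
py0_1 = 304
px1_1 = 256
py1_1 = 360
px1_2 = 192
py1_2 = 224
center_x_3 = 176
center_y_3 = 184
radius_3 = 32
px1_4 = 184
py1_4 = 272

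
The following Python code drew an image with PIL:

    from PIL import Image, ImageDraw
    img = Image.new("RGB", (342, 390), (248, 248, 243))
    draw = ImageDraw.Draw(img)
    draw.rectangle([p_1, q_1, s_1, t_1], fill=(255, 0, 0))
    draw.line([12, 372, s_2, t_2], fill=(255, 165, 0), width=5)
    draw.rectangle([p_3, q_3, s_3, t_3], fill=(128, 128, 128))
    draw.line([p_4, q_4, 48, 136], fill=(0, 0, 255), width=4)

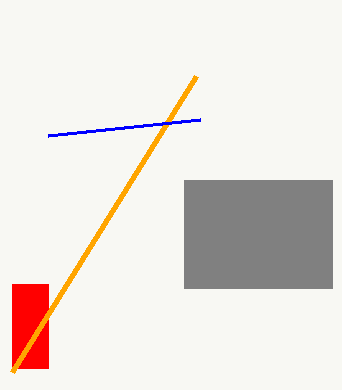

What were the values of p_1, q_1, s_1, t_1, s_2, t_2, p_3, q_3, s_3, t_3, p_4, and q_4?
p_1 = 12; q_1 = 284; s_1 = 48; t_1 = 368; s_2 = 196; t_2 = 76; p_3 = 184; q_3 = 180; s_3 = 332; t_3 = 288; p_4 = 200; q_4 = 120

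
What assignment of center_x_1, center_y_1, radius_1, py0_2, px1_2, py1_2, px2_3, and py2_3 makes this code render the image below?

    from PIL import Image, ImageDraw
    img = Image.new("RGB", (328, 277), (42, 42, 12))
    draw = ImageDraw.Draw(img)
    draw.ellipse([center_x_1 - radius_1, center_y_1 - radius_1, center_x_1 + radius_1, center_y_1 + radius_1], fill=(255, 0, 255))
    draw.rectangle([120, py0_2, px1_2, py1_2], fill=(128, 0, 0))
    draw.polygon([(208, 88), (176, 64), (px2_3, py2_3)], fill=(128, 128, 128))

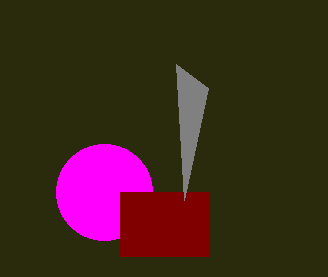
center_x_1 = 104, center_y_1 = 192, radius_1 = 48, py0_2 = 192, px1_2 = 208, py1_2 = 256, px2_3 = 184, py2_3 = 200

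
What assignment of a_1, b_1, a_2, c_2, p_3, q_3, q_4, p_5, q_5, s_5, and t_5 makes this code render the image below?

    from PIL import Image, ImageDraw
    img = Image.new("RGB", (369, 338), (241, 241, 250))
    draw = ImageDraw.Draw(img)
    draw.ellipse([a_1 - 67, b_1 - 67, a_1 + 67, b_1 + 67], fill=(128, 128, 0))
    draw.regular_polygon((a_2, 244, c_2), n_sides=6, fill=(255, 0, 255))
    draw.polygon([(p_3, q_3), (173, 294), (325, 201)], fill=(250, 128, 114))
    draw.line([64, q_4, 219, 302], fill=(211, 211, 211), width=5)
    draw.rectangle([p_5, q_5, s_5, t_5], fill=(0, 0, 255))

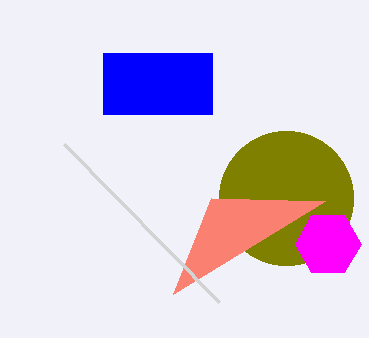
a_1 = 286
b_1 = 198
a_2 = 328
c_2 = 33
p_3 = 211
q_3 = 198
q_4 = 144
p_5 = 103
q_5 = 53
s_5 = 212
t_5 = 114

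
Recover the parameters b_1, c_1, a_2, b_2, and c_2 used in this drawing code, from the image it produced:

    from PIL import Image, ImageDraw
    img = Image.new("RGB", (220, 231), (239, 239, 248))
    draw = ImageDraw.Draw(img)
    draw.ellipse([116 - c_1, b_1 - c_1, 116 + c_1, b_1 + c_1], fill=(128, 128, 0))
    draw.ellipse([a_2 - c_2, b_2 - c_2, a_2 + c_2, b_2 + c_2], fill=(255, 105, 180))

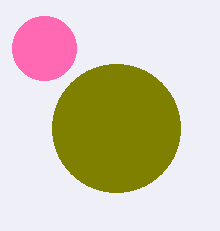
b_1 = 128, c_1 = 64, a_2 = 44, b_2 = 48, c_2 = 32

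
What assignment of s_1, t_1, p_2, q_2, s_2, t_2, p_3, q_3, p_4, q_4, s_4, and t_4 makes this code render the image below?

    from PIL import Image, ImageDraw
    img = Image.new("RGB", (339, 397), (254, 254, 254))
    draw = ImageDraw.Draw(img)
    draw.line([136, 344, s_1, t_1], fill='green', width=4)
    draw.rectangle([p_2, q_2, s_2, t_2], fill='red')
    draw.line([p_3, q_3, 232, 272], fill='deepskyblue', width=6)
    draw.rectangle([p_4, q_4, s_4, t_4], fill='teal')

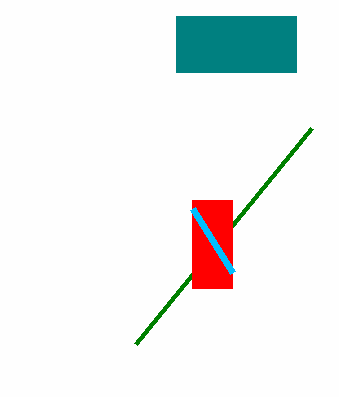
s_1 = 312; t_1 = 128; p_2 = 192; q_2 = 200; s_2 = 232; t_2 = 288; p_3 = 192; q_3 = 208; p_4 = 176; q_4 = 16; s_4 = 296; t_4 = 72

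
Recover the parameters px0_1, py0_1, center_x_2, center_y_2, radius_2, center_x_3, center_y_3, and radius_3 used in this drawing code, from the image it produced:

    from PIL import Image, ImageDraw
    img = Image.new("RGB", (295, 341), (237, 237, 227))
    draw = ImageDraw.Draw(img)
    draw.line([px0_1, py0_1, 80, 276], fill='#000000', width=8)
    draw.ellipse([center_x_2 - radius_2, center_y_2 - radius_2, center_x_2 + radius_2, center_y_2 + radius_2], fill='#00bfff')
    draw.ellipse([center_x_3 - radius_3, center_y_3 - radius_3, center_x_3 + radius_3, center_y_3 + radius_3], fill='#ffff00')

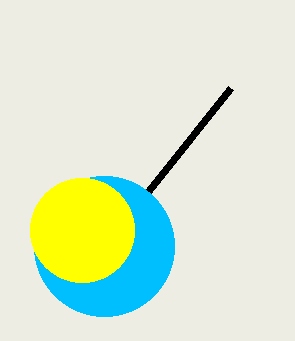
px0_1 = 230, py0_1 = 88, center_x_2 = 104, center_y_2 = 246, radius_2 = 70, center_x_3 = 82, center_y_3 = 230, radius_3 = 52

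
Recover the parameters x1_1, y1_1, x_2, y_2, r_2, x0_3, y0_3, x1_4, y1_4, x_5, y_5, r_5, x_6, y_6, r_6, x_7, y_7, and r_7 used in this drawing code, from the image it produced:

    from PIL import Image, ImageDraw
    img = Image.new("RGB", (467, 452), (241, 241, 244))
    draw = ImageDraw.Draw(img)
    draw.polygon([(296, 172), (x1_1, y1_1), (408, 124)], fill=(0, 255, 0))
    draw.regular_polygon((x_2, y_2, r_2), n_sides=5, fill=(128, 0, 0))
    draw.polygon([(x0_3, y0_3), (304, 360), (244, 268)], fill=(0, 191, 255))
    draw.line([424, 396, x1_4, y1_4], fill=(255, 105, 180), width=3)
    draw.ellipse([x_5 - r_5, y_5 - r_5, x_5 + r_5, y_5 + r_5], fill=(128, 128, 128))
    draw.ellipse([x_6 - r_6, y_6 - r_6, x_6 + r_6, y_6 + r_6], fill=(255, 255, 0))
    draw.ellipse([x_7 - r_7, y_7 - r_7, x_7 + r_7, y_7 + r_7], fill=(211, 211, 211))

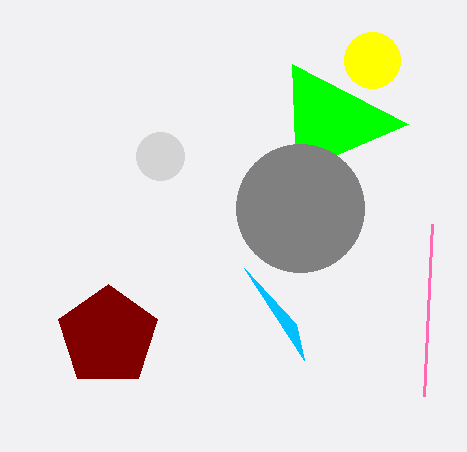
x1_1 = 292; y1_1 = 64; x_2 = 108; y_2 = 336; r_2 = 52; x0_3 = 296; y0_3 = 324; x1_4 = 432; y1_4 = 224; x_5 = 300; y_5 = 208; r_5 = 64; x_6 = 372; y_6 = 60; r_6 = 28; x_7 = 160; y_7 = 156; r_7 = 24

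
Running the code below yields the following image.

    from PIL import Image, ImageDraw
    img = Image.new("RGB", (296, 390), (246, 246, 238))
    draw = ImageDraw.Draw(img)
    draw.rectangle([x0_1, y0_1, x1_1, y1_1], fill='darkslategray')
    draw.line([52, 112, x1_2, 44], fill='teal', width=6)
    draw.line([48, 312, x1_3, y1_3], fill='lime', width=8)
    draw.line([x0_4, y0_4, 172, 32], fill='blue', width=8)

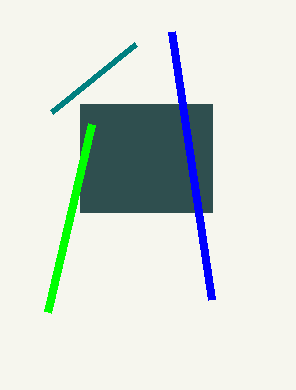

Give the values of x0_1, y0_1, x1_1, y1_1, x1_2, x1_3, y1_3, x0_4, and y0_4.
x0_1 = 80
y0_1 = 104
x1_1 = 212
y1_1 = 212
x1_2 = 136
x1_3 = 92
y1_3 = 124
x0_4 = 212
y0_4 = 300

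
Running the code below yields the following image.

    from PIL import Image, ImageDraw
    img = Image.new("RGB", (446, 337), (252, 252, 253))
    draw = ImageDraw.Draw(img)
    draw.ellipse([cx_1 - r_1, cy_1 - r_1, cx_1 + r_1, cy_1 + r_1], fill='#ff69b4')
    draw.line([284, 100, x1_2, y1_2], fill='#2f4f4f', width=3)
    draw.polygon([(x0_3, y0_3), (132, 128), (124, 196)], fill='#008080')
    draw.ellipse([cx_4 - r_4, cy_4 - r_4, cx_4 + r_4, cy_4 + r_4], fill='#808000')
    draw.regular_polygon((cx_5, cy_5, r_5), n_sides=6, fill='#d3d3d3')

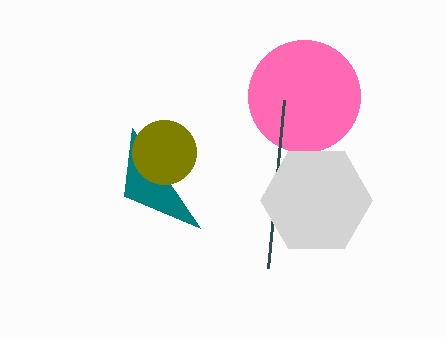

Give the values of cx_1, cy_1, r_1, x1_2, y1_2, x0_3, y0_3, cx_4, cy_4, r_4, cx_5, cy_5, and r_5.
cx_1 = 304, cy_1 = 96, r_1 = 56, x1_2 = 268, y1_2 = 268, x0_3 = 200, y0_3 = 228, cx_4 = 164, cy_4 = 152, r_4 = 32, cx_5 = 316, cy_5 = 200, r_5 = 56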